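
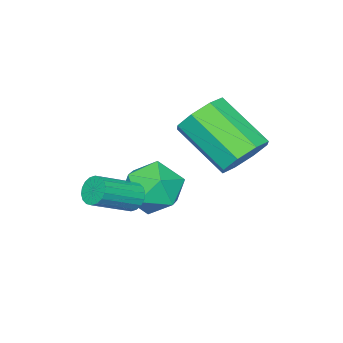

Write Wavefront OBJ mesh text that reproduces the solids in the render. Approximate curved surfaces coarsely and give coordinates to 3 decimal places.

v -3.677 -0.775 1.531
v -3.235 -1.222 0.944
v -3.282 -2.813 2.122
v -3.723 -2.365 2.709
v -2.843 -0.915 1.374
v -2.889 -2.506 2.552
v -2.939 -0.526 1.896
v -2.986 -2.116 3.074
v -3.467 -0.282 2.204
v -3.514 -1.873 3.382
v -4.118 -0.327 2.118
v -4.165 -1.918 3.296
v -4.511 -0.634 1.688
v -4.557 -2.225 2.866
v -4.414 -1.024 1.166
v -4.461 -2.614 2.344
v -3.886 -1.267 0.858
v -3.933 -2.858 2.036
v -2.172 -3.52 -0.326
v -1.901 -3.178 -0.59
v -0.697 -3.598 0.102
v -0.968 -3.94 0.366
v -1.965 -3.061 -0.406
v -0.762 -3.481 0.285
v -2.071 -3.035 -0.207
v -0.867 -3.454 0.484
v -2.196 -3.104 -0.031
v -0.992 -3.524 0.66
v -2.317 -3.257 0.087
v -1.113 -3.677 0.778
v -2.408 -3.461 0.122
v -1.205 -3.881 0.813
v -2.453 -3.677 0.07
v -1.25 -4.097 0.761
v -2.443 -3.862 -0.062
v -1.239 -4.282 0.63
v -2.378 -3.979 -0.245
v -1.175 -4.399 0.446
v -2.273 -4.006 -0.444
v -1.069 -4.425 0.247
v -2.148 -3.936 -0.62
v -0.944 -4.356 0.071
v -2.027 -3.783 -0.738
v -0.823 -4.203 -0.047
v -1.935 -3.579 -0.773
v -0.732 -3.999 -0.082
v -1.89 -3.363 -0.721
v -0.687 -3.783 -0.03
v -3.549 -2.74 -0.007
v -2.745 -2.559 -0.59
v -3.235 -4.341 -0.07
v -2.431 -4.16 -0.653
v -2.425 -3.879 0.317
v -2.62 -2.889 0.356
v -3.36 -4.011 -1.016
v -3.555 -3.021 -0.977
v -2.628 -3.344 -1.213
v -2.05 -3.263 -0.389
v -3.93 -3.637 -0.271
v -3.352 -3.556 0.553
f 2 1 5
f 2 5 3
f 3 5 6
f 3 6 4
f 5 1 7
f 5 7 6
f 6 7 8
f 6 8 4
f 7 1 9
f 7 9 8
f 8 9 10
f 8 10 4
f 9 1 11
f 9 11 10
f 10 11 12
f 10 12 4
f 11 1 13
f 11 13 12
f 12 13 14
f 12 14 4
f 13 1 15
f 13 15 14
f 14 15 16
f 14 16 4
f 15 1 17
f 15 17 16
f 16 17 18
f 16 18 4
f 17 1 2
f 17 2 18
f 18 2 3
f 18 3 4
f 20 19 23
f 20 23 21
f 21 23 24
f 21 24 22
f 23 19 25
f 23 25 24
f 24 25 26
f 24 26 22
f 25 19 27
f 25 27 26
f 26 27 28
f 26 28 22
f 27 19 29
f 27 29 28
f 28 29 30
f 28 30 22
f 29 19 31
f 29 31 30
f 30 31 32
f 30 32 22
f 31 19 33
f 31 33 32
f 32 33 34
f 32 34 22
f 33 19 35
f 33 35 34
f 34 35 36
f 34 36 22
f 35 19 37
f 35 37 36
f 36 37 38
f 36 38 22
f 37 19 39
f 37 39 38
f 38 39 40
f 38 40 22
f 39 19 41
f 39 41 40
f 40 41 42
f 40 42 22
f 41 19 43
f 41 43 42
f 42 43 44
f 42 44 22
f 43 19 45
f 43 45 44
f 44 45 46
f 44 46 22
f 45 19 47
f 45 47 46
f 46 47 48
f 46 48 22
f 47 19 20
f 47 20 48
f 48 20 21
f 48 21 22
f 49 60 54
f 49 54 50
f 49 50 56
f 49 56 59
f 49 59 60
f 50 54 58
f 54 60 53
f 60 59 51
f 59 56 55
f 56 50 57
f 52 58 53
f 52 53 51
f 52 51 55
f 52 55 57
f 52 57 58
f 53 58 54
f 51 53 60
f 55 51 59
f 57 55 56
f 58 57 50



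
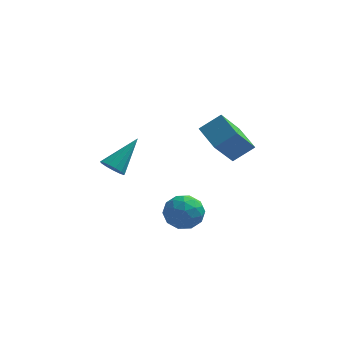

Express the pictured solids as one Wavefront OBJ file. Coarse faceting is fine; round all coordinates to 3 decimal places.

v -1.603 3.253 -1.385
v -1.315 3.555 -1.896
v -0.577 4.427 -0.115
v -1.626 3.747 -1.822
v -1.929 3.781 -1.61
v -2.128 3.648 -1.325
v -2.161 3.39 -1.06
v -2.017 3.088 -0.898
v -1.741 2.839 -0.89
v -1.421 2.721 -1.039
v -1.159 2.772 -1.298
v -1.038 2.976 -1.585
v -1.096 3.268 -1.808
v 1.049 2.844 -3.117
v 2.029 2.976 -3.113
v 1.251 1.364 -3.687
v 2.231 1.496 -3.683
v 1.737 1.43 -2.829
v 1.613 2.345 -2.477
v 1.667 1.995 -4.323
v 1.543 2.91 -3.971
v 2.411 2.451 -3.859
v 2.454 2.102 -2.935
v 0.826 2.238 -3.865
v 0.869 1.889 -2.941
v 1.521 3.04 -3.065
v 1.759 1.3 -3.735
v 1.469 1.261 -3.233
v 2.044 1.339 -3.23
v 1.277 2.669 -2.691
v 1.852 2.747 -2.689
v 1.681 1.838 -2.522
v 1.428 1.593 -4.111
v 2.003 1.671 -4.109
v 1.236 3.001 -3.57
v 1.811 3.079 -3.567
v 1.599 2.502 -4.278
v 2.322 2.809 -3.501
v 2.44 1.939 -3.836
v 2.109 2.233 -4.212
v 2.036 2.77 -4.005
v 2.347 2.604 -2.958
v 2.466 1.734 -3.293
v 2.176 1.695 -2.791
v 2.102 2.233 -2.584
v 2.572 2.296 -3.396
v 0.814 2.606 -3.507
v 0.933 1.736 -3.842
v 1.178 2.107 -4.216
v 1.104 2.645 -4.009
v 0.84 2.401 -2.964
v 0.958 1.531 -3.299
v 1.244 1.57 -2.795
v 1.171 2.107 -2.588
v 0.708 2.044 -3.404
v 3.028 0.463 1.843
v 3.965 0.775 2.558
v 2.303 1.641 2.277
v 3.24 1.954 2.992
v 3.78 1.446 0.428
v 4.717 1.759 1.143
v 3.055 2.625 0.862
v 3.992 2.937 1.577
f 2 1 4
f 2 4 3
f 4 1 5
f 4 5 3
f 5 1 6
f 5 6 3
f 6 1 7
f 6 7 3
f 7 1 8
f 7 8 3
f 8 1 9
f 8 9 3
f 9 1 10
f 9 10 3
f 10 1 11
f 10 11 3
f 11 1 12
f 11 12 3
f 12 1 13
f 12 13 3
f 13 1 2
f 13 2 3
f 14 51 30
f 51 25 54
f 30 54 19
f 51 54 30
f 14 30 26
f 30 19 31
f 26 31 15
f 30 31 26
f 14 26 35
f 26 15 36
f 35 36 21
f 26 36 35
f 14 35 47
f 35 21 50
f 47 50 24
f 35 50 47
f 14 47 51
f 47 24 55
f 51 55 25
f 47 55 51
f 15 31 42
f 31 19 45
f 42 45 23
f 31 45 42
f 19 54 32
f 54 25 53
f 32 53 18
f 54 53 32
f 25 55 52
f 55 24 48
f 52 48 16
f 55 48 52
f 24 50 49
f 50 21 37
f 49 37 20
f 50 37 49
f 21 36 41
f 36 15 38
f 41 38 22
f 36 38 41
f 17 43 29
f 43 23 44
f 29 44 18
f 43 44 29
f 17 29 27
f 29 18 28
f 27 28 16
f 29 28 27
f 17 27 34
f 27 16 33
f 34 33 20
f 27 33 34
f 17 34 39
f 34 20 40
f 39 40 22
f 34 40 39
f 17 39 43
f 39 22 46
f 43 46 23
f 39 46 43
f 18 44 32
f 44 23 45
f 32 45 19
f 44 45 32
f 16 28 52
f 28 18 53
f 52 53 25
f 28 53 52
f 20 33 49
f 33 16 48
f 49 48 24
f 33 48 49
f 22 40 41
f 40 20 37
f 41 37 21
f 40 37 41
f 23 46 42
f 46 22 38
f 42 38 15
f 46 38 42
f 57 59 56
f 60 57 56
f 56 59 58
f 58 60 56
f 57 63 59
f 61 57 60
f 61 63 57
f 59 63 58
f 62 60 58
f 58 63 62
f 62 61 60
f 63 61 62



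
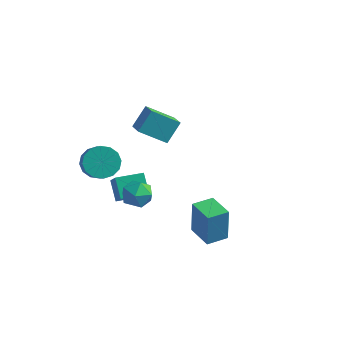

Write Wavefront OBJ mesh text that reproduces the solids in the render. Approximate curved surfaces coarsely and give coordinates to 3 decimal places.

v -0.338 -2.024 0.912
v -0.066 -2.477 0.089
v -1.314 -3.223 1.251
v -1.042 -3.676 0.428
v -0.409 -3.584 1.167
v 0.194 -2.843 0.958
v -1.574 -2.857 0.382
v -0.971 -2.116 0.173
v -0.831 -2.992 -0.238
v -0.11 -3.441 0.247
v -1.27 -2.259 1.093
v -0.549 -2.708 1.578
v -3.041 -2.811 2.349
v -2.229 -2.178 2.322
v -1.447 -3.136 3.384
v -2.259 -3.769 3.411
v -2.536 -1.992 2.716
v -1.754 -2.95 3.778
v -2.978 -2.025 3.012
v -2.196 -2.983 4.074
v -3.437 -2.269 3.13
v -2.656 -3.227 4.192
v -3.79 -2.658 3.039
v -3.009 -3.616 4.101
v -3.943 -3.088 2.763
v -3.161 -4.046 3.825
v -3.853 -3.444 2.376
v -3.071 -4.402 3.438
v -3.546 -3.63 1.982
v -2.764 -4.588 3.044
v -3.104 -3.597 1.686
v -2.322 -4.555 2.748
v -2.644 -3.353 1.568
v -1.863 -4.311 2.63
v -2.291 -2.964 1.659
v -1.51 -3.922 2.721
v -2.139 -2.534 1.935
v -1.357 -3.492 2.997
v 3.72 -3.301 -1.336
v 3.696 -3.185 0.751
v 2.353 -2.452 -1.399
v 2.329 -2.337 0.688
v 4.391 -2.223 -1.388
v 4.367 -2.108 0.699
v 3.024 -1.375 -1.451
v 3 -1.259 0.636
v -3.206 1.814 1.479
v -2.899 2.806 2.643
v -4.06 2.669 0.974
v -3.753 3.662 2.138
v -1.807 2.598 0.442
v -1.5 3.591 1.606
v -2.661 3.454 -0.063
v -2.354 4.446 1.101
v -2.757 -1.58 -1.84
v -3.484 -0.869 -0.878
v -1.627 -0.447 -1.824
v -2.354 0.264 -0.862
v -1.986 -2.364 -0.678
v -2.713 -1.653 0.284
v -0.856 -1.231 -0.662
v -1.583 -0.52 0.3
f 1 12 6
f 1 6 2
f 1 2 8
f 1 8 11
f 1 11 12
f 2 6 10
f 6 12 5
f 12 11 3
f 11 8 7
f 8 2 9
f 4 10 5
f 4 5 3
f 4 3 7
f 4 7 9
f 4 9 10
f 5 10 6
f 3 5 12
f 7 3 11
f 9 7 8
f 10 9 2
f 14 13 17
f 14 17 15
f 15 17 18
f 15 18 16
f 17 13 19
f 17 19 18
f 18 19 20
f 18 20 16
f 19 13 21
f 19 21 20
f 20 21 22
f 20 22 16
f 21 13 23
f 21 23 22
f 22 23 24
f 22 24 16
f 23 13 25
f 23 25 24
f 24 25 26
f 24 26 16
f 25 13 27
f 25 27 26
f 26 27 28
f 26 28 16
f 27 13 29
f 27 29 28
f 28 29 30
f 28 30 16
f 29 13 31
f 29 31 30
f 30 31 32
f 30 32 16
f 31 13 33
f 31 33 32
f 32 33 34
f 32 34 16
f 33 13 35
f 33 35 34
f 34 35 36
f 34 36 16
f 35 13 37
f 35 37 36
f 36 37 38
f 36 38 16
f 37 13 14
f 37 14 38
f 38 14 15
f 38 15 16
f 40 42 39
f 43 40 39
f 39 42 41
f 41 43 39
f 40 46 42
f 44 40 43
f 44 46 40
f 42 46 41
f 45 43 41
f 41 46 45
f 45 44 43
f 46 44 45
f 48 50 47
f 51 48 47
f 47 50 49
f 49 51 47
f 48 54 50
f 52 48 51
f 52 54 48
f 50 54 49
f 53 51 49
f 49 54 53
f 53 52 51
f 54 52 53
f 56 58 55
f 59 56 55
f 55 58 57
f 57 59 55
f 56 62 58
f 60 56 59
f 60 62 56
f 58 62 57
f 61 59 57
f 57 62 61
f 61 60 59
f 62 60 61



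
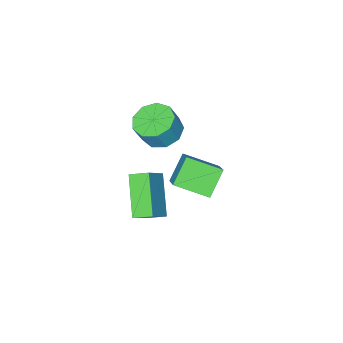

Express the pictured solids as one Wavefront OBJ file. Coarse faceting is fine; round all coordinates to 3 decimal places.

v 0.436 -2.148 1.765
v 0.903 -1.386 1.546
v 1.391 -1.39 2.576
v 0.924 -2.152 2.795
v 0.351 -1.233 1.808
v 0.84 -1.237 2.838
v -0.16 -1.508 2.05
v 0.328 -1.512 3.08
v -0.393 -2.083 2.159
v 0.095 -2.086 3.189
v -0.238 -2.688 2.083
v 0.25 -2.692 3.113
v 0.232 -3.04 1.858
v 0.721 -3.044 2.888
v 0.798 -2.976 1.59
v 1.286 -2.979 2.62
v 1.194 -2.524 1.404
v 1.683 -2.527 2.434
v 1.235 -1.896 1.387
v 1.724 -1.9 2.417
v 1.696 -0.708 0.829
v 2.703 -0.392 1.794
v 2.579 0.508 -0.49
v 3.586 0.824 0.475
v 2.174 -1.364 0.545
v 3.181 -1.048 1.51
v 3.057 -0.148 -0.774
v 4.064 0.168 0.191
v 1.505 2.307 3.438
v 2.176 3.254 4.357
v 2.413 2.562 2.514
v 3.083 3.509 3.433
v 2.357 1.191 3.967
v 3.027 2.138 4.886
v 3.264 1.446 3.043
v 3.935 2.393 3.962
f 2 1 5
f 2 5 3
f 3 5 6
f 3 6 4
f 5 1 7
f 5 7 6
f 6 7 8
f 6 8 4
f 7 1 9
f 7 9 8
f 8 9 10
f 8 10 4
f 9 1 11
f 9 11 10
f 10 11 12
f 10 12 4
f 11 1 13
f 11 13 12
f 12 13 14
f 12 14 4
f 13 1 15
f 13 15 14
f 14 15 16
f 14 16 4
f 15 1 17
f 15 17 16
f 16 17 18
f 16 18 4
f 17 1 19
f 17 19 18
f 18 19 20
f 18 20 4
f 19 1 2
f 19 2 20
f 20 2 3
f 20 3 4
f 22 24 21
f 25 22 21
f 21 24 23
f 23 25 21
f 22 28 24
f 26 22 25
f 26 28 22
f 24 28 23
f 27 25 23
f 23 28 27
f 27 26 25
f 28 26 27
f 30 32 29
f 33 30 29
f 29 32 31
f 31 33 29
f 30 36 32
f 34 30 33
f 34 36 30
f 32 36 31
f 35 33 31
f 31 36 35
f 35 34 33
f 36 34 35



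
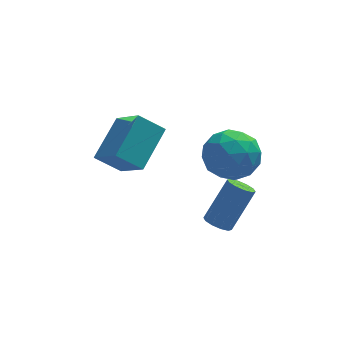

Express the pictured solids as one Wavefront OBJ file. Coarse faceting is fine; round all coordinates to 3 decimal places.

v 1.892 -0.364 -3.066
v 2.362 -0.595 -3.265
v 3.298 -0.006 -1.732
v 2.828 0.224 -1.534
v 2.346 -0.269 -3.38
v 3.282 0.32 -1.847
v 2.157 0.02 -3.376
v 3.092 0.609 -1.843
v 1.866 0.163 -3.253
v 2.802 0.752 -1.72
v 1.585 0.104 -3.059
v 2.521 0.693 -1.526
v 1.422 -0.134 -2.868
v 2.358 0.455 -1.335
v 1.438 -0.46 -2.753
v 2.374 0.129 -1.22
v 1.628 -0.749 -2.757
v 2.563 -0.16 -1.224
v 1.918 -0.892 -2.88
v 2.854 -0.303 -1.347
v 2.199 -0.833 -3.074
v 3.135 -0.244 -1.541
v 1.285 -0.779 1.722
v 2.112 -0.251 1.24
v 2.268 -2.249 1.8
v 3.095 -1.721 1.318
v 2.799 -1.458 2.337
v 2.192 -0.55 2.289
v 2.188 -1.95 0.751
v 1.581 -1.042 0.703
v 2.671 -0.975 0.64
v 3.048 -0.671 1.62
v 1.332 -1.829 1.42
v 1.709 -1.525 2.4
v 1.612 -0.386 1.474
v 2.768 -2.114 1.566
v 2.594 -1.959 2.165
v 3.08 -1.649 1.881
v 1.659 -0.562 2.091
v 2.145 -0.251 1.807
v 2.549 -0.96 2.452
v 2.235 -2.249 1.233
v 2.721 -1.938 0.949
v 1.3 -0.851 1.159
v 1.786 -0.541 0.875
v 1.831 -1.54 0.588
v 2.427 -0.502 0.838
v 3.004 -1.365 0.884
v 2.471 -1.5 0.551
v 2.114 -0.966 0.522
v 2.649 -0.323 1.414
v 3.226 -1.186 1.46
v 3.052 -1.032 2.059
v 2.695 -0.498 2.031
v 2.977 -0.748 1.061
v 1.154 -1.314 1.58
v 1.731 -2.177 1.626
v 1.685 -2.002 1.009
v 1.328 -1.468 0.981
v 1.376 -1.135 2.156
v 1.953 -1.998 2.202
v 2.266 -1.534 2.518
v 1.909 -1 2.489
v 1.403 -1.752 1.979
v -2.245 1.852 -0.739
v -1.589 0.623 0.338
v -1.261 3.227 0.232
v -0.606 1.999 1.309
v -1.294 1.701 -1.489
v -0.639 0.473 -0.412
v -0.311 3.077 -0.518
v 0.345 1.848 0.559
f 2 1 5
f 2 5 3
f 3 5 6
f 3 6 4
f 5 1 7
f 5 7 6
f 6 7 8
f 6 8 4
f 7 1 9
f 7 9 8
f 8 9 10
f 8 10 4
f 9 1 11
f 9 11 10
f 10 11 12
f 10 12 4
f 11 1 13
f 11 13 12
f 12 13 14
f 12 14 4
f 13 1 15
f 13 15 14
f 14 15 16
f 14 16 4
f 15 1 17
f 15 17 16
f 16 17 18
f 16 18 4
f 17 1 19
f 17 19 18
f 18 19 20
f 18 20 4
f 19 1 21
f 19 21 20
f 20 21 22
f 20 22 4
f 21 1 2
f 21 2 22
f 22 2 3
f 22 3 4
f 23 60 39
f 60 34 63
f 39 63 28
f 60 63 39
f 23 39 35
f 39 28 40
f 35 40 24
f 39 40 35
f 23 35 44
f 35 24 45
f 44 45 30
f 35 45 44
f 23 44 56
f 44 30 59
f 56 59 33
f 44 59 56
f 23 56 60
f 56 33 64
f 60 64 34
f 56 64 60
f 24 40 51
f 40 28 54
f 51 54 32
f 40 54 51
f 28 63 41
f 63 34 62
f 41 62 27
f 63 62 41
f 34 64 61
f 64 33 57
f 61 57 25
f 64 57 61
f 33 59 58
f 59 30 46
f 58 46 29
f 59 46 58
f 30 45 50
f 45 24 47
f 50 47 31
f 45 47 50
f 26 52 38
f 52 32 53
f 38 53 27
f 52 53 38
f 26 38 36
f 38 27 37
f 36 37 25
f 38 37 36
f 26 36 43
f 36 25 42
f 43 42 29
f 36 42 43
f 26 43 48
f 43 29 49
f 48 49 31
f 43 49 48
f 26 48 52
f 48 31 55
f 52 55 32
f 48 55 52
f 27 53 41
f 53 32 54
f 41 54 28
f 53 54 41
f 25 37 61
f 37 27 62
f 61 62 34
f 37 62 61
f 29 42 58
f 42 25 57
f 58 57 33
f 42 57 58
f 31 49 50
f 49 29 46
f 50 46 30
f 49 46 50
f 32 55 51
f 55 31 47
f 51 47 24
f 55 47 51
f 66 68 65
f 69 66 65
f 65 68 67
f 67 69 65
f 66 72 68
f 70 66 69
f 70 72 66
f 68 72 67
f 71 69 67
f 67 72 71
f 71 70 69
f 72 70 71



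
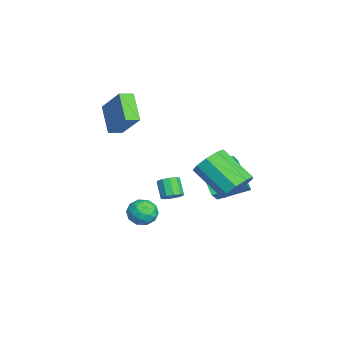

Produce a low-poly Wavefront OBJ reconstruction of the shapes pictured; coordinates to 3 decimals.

v -0.702 -1.372 -3.457
v -0.219 -1.164 -2.787
v -1.221 -2.436 -2.753
v -0.738 -2.228 -2.083
v -1.385 -1.725 -2.313
v -1.064 -1.067 -2.749
v -0.376 -2.533 -2.791
v -0.055 -1.875 -3.227
v -0.017 -1.882 -2.376
v -0.641 -1.382 -2.081
v -0.799 -2.218 -3.459
v -1.423 -1.718 -3.164
v -0.415 -1.174 -3.184
v -1.025 -2.426 -2.356
v -1.405 -2.13 -2.491
v -1.121 -2.008 -2.098
v -0.912 -1.117 -3.161
v -0.628 -0.995 -2.768
v -1.313 -1.325 -2.489
v -0.812 -2.605 -2.772
v -0.528 -2.483 -2.379
v -0.319 -1.592 -3.442
v -0.035 -1.47 -3.049
v -0.127 -2.275 -3.051
v -0.012 -1.474 -2.548
v -0.317 -2.1 -2.134
v -0.104 -2.279 -2.551
v 0.084 -1.892 -2.807
v -0.379 -1.181 -2.375
v -0.684 -1.806 -1.961
v -1.064 -1.511 -2.096
v -0.876 -1.124 -2.352
v -0.26 -1.602 -2.133
v -0.756 -1.794 -3.579
v -1.061 -2.419 -3.165
v -0.564 -2.476 -3.188
v -0.376 -2.089 -3.444
v -1.123 -1.5 -3.406
v -1.428 -2.126 -2.992
v -1.524 -1.708 -2.733
v -1.336 -1.321 -2.989
v -1.18 -1.998 -3.407
v -3.401 1.31 -1.308
v -1.716 0.993 0.005
v -3.558 3.007 -0.697
v -1.872 2.69 0.616
v -2.188 1.93 -2.716
v -0.502 1.613 -1.403
v -2.344 3.627 -2.105
v -0.659 3.31 -0.792
v -4.975 -3.899 2.489
v -3.86 -2.977 3.997
v -5.321 -3.189 2.311
v -4.206 -2.267 3.819
v -3.654 -3.553 1.301
v -2.539 -2.631 2.809
v -4 -2.843 1.123
v -2.885 -1.921 2.631
v 2.143 2.791 0.674
v 2.568 3.172 1.458
v 1.463 1.79 2.73
v 1.037 1.409 1.946
v 2.006 3.498 1.324
v 0.901 2.116 2.596
v 1.508 3.494 0.886
v 0.403 2.111 2.158
v 1.307 3.16 0.348
v 0.201 1.777 1.621
v 1.496 2.654 -0.036
v 0.391 1.271 1.236
v 1.989 2.212 -0.089
v 0.883 0.83 1.183
v 2.553 2.042 0.215
v 1.448 0.659 1.488
v 2.925 2.221 0.734
v 1.82 0.839 2.007
v 2.931 2.668 1.225
v 1.826 1.285 2.497
v -0.754 -0.315 -1.661
v -0.478 0.079 -1.319
v -1.17 -0.131 -0.517
v -1.446 -0.525 -0.859
v -0.742 0.253 -1.501
v -1.434 0.042 -0.699
v -1.01 0.21 -1.744
v -1.703 -0.001 -0.943
v -1.181 -0.033 -1.955
v -1.873 -0.244 -1.154
v -1.188 -0.384 -2.054
v -1.88 -0.595 -1.253
v -1.03 -0.709 -2.003
v -1.722 -0.919 -1.201
v -0.766 -0.882 -1.821
v -1.458 -1.093 -1.019
v -0.497 -0.839 -1.577
v -1.19 -1.05 -0.776
v -0.327 -0.596 -1.366
v -1.019 -0.807 -0.565
v -0.32 -0.245 -1.267
v -1.012 -0.456 -0.466
f 1 38 17
f 38 12 41
f 17 41 6
f 38 41 17
f 1 17 13
f 17 6 18
f 13 18 2
f 17 18 13
f 1 13 22
f 13 2 23
f 22 23 8
f 13 23 22
f 1 22 34
f 22 8 37
f 34 37 11
f 22 37 34
f 1 34 38
f 34 11 42
f 38 42 12
f 34 42 38
f 2 18 29
f 18 6 32
f 29 32 10
f 18 32 29
f 6 41 19
f 41 12 40
f 19 40 5
f 41 40 19
f 12 42 39
f 42 11 35
f 39 35 3
f 42 35 39
f 11 37 36
f 37 8 24
f 36 24 7
f 37 24 36
f 8 23 28
f 23 2 25
f 28 25 9
f 23 25 28
f 4 30 16
f 30 10 31
f 16 31 5
f 30 31 16
f 4 16 14
f 16 5 15
f 14 15 3
f 16 15 14
f 4 14 21
f 14 3 20
f 21 20 7
f 14 20 21
f 4 21 26
f 21 7 27
f 26 27 9
f 21 27 26
f 4 26 30
f 26 9 33
f 30 33 10
f 26 33 30
f 5 31 19
f 31 10 32
f 19 32 6
f 31 32 19
f 3 15 39
f 15 5 40
f 39 40 12
f 15 40 39
f 7 20 36
f 20 3 35
f 36 35 11
f 20 35 36
f 9 27 28
f 27 7 24
f 28 24 8
f 27 24 28
f 10 33 29
f 33 9 25
f 29 25 2
f 33 25 29
f 44 46 43
f 47 44 43
f 43 46 45
f 45 47 43
f 44 50 46
f 48 44 47
f 48 50 44
f 46 50 45
f 49 47 45
f 45 50 49
f 49 48 47
f 50 48 49
f 52 54 51
f 55 52 51
f 51 54 53
f 53 55 51
f 52 58 54
f 56 52 55
f 56 58 52
f 54 58 53
f 57 55 53
f 53 58 57
f 57 56 55
f 58 56 57
f 60 59 63
f 60 63 61
f 61 63 64
f 61 64 62
f 63 59 65
f 63 65 64
f 64 65 66
f 64 66 62
f 65 59 67
f 65 67 66
f 66 67 68
f 66 68 62
f 67 59 69
f 67 69 68
f 68 69 70
f 68 70 62
f 69 59 71
f 69 71 70
f 70 71 72
f 70 72 62
f 71 59 73
f 71 73 72
f 72 73 74
f 72 74 62
f 73 59 75
f 73 75 74
f 74 75 76
f 74 76 62
f 75 59 77
f 75 77 76
f 76 77 78
f 76 78 62
f 77 59 60
f 77 60 78
f 78 60 61
f 78 61 62
f 80 79 83
f 80 83 81
f 81 83 84
f 81 84 82
f 83 79 85
f 83 85 84
f 84 85 86
f 84 86 82
f 85 79 87
f 85 87 86
f 86 87 88
f 86 88 82
f 87 79 89
f 87 89 88
f 88 89 90
f 88 90 82
f 89 79 91
f 89 91 90
f 90 91 92
f 90 92 82
f 91 79 93
f 91 93 92
f 92 93 94
f 92 94 82
f 93 79 95
f 93 95 94
f 94 95 96
f 94 96 82
f 95 79 97
f 95 97 96
f 96 97 98
f 96 98 82
f 97 79 99
f 97 99 98
f 98 99 100
f 98 100 82
f 99 79 80
f 99 80 100
f 100 80 81
f 100 81 82



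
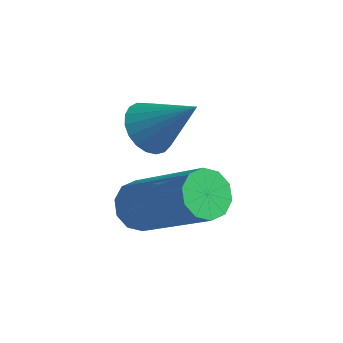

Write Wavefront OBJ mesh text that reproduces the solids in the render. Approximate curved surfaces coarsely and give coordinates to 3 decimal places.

v 1.05 -0.632 1.87
v 1.475 -0.566 1.451
v 1.97 -0.468 2.83
v 1.398 -0.331 1.485
v 1.261 -0.148 1.585
v 1.088 -0.048 1.735
v 0.908 -0.05 1.907
v 0.752 -0.152 2.074
v 0.648 -0.337 2.205
v 0.614 -0.573 2.278
v 0.655 -0.819 2.281
v 0.764 -1.033 2.212
v 0.922 -1.177 2.085
v 1.103 -1.227 1.92
v 1.274 -1.174 1.747
v 1.407 -1.027 1.595
v 1.478 -0.812 1.49
v 1.689 -2.234 1.315
v 2.057 -2.272 0.935
v 3.579 -2.605 2.446
v 3.211 -2.566 2.825
v 2.037 -1.958 1.025
v 3.559 -2.291 2.535
v 1.884 -1.749 1.225
v 3.406 -2.082 2.736
v 1.656 -1.725 1.46
v 3.178 -2.058 2.97
v 1.441 -1.895 1.639
v 2.964 -2.228 3.149
v 1.321 -2.195 1.694
v 2.843 -2.528 3.205
v 1.341 -2.509 1.605
v 2.863 -2.842 3.115
v 1.494 -2.718 1.404
v 3.016 -3.051 2.915
v 1.722 -2.742 1.17
v 3.244 -3.075 2.68
v 1.936 -2.572 0.991
v 3.459 -2.905 2.501
f 2 1 4
f 2 4 3
f 4 1 5
f 4 5 3
f 5 1 6
f 5 6 3
f 6 1 7
f 6 7 3
f 7 1 8
f 7 8 3
f 8 1 9
f 8 9 3
f 9 1 10
f 9 10 3
f 10 1 11
f 10 11 3
f 11 1 12
f 11 12 3
f 12 1 13
f 12 13 3
f 13 1 14
f 13 14 3
f 14 1 15
f 14 15 3
f 15 1 16
f 15 16 3
f 16 1 17
f 16 17 3
f 17 1 2
f 17 2 3
f 19 18 22
f 19 22 20
f 20 22 23
f 20 23 21
f 22 18 24
f 22 24 23
f 23 24 25
f 23 25 21
f 24 18 26
f 24 26 25
f 25 26 27
f 25 27 21
f 26 18 28
f 26 28 27
f 27 28 29
f 27 29 21
f 28 18 30
f 28 30 29
f 29 30 31
f 29 31 21
f 30 18 32
f 30 32 31
f 31 32 33
f 31 33 21
f 32 18 34
f 32 34 33
f 33 34 35
f 33 35 21
f 34 18 36
f 34 36 35
f 35 36 37
f 35 37 21
f 36 18 38
f 36 38 37
f 37 38 39
f 37 39 21
f 38 18 19
f 38 19 39
f 39 19 20
f 39 20 21



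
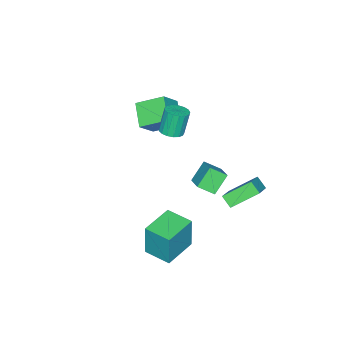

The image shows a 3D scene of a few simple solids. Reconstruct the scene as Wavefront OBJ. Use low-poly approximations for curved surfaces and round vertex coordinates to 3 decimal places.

v -2.611 -3.217 -0.692
v -3.605 -4.237 0.218
v -3.35 -1.768 0.124
v -4.344 -2.787 1.034
v -1.436 -3.293 0.506
v -2.43 -4.312 1.416
v -2.175 -1.843 1.322
v -3.169 -2.863 2.232
v -3.684 3.202 -2.14
v -2.201 3.753 -1.142
v -3.552 3.857 -2.698
v -2.07 4.408 -1.699
v -2.55 2.072 -3.201
v -1.068 2.623 -2.202
v -2.419 2.727 -3.758
v -0.936 3.278 -2.76
v 1.321 3.045 2.901
v 2.201 4.048 3.588
v 0.856 3.834 2.347
v 1.736 4.836 3.034
v 2.244 2.904 1.926
v 3.124 3.906 2.613
v 1.779 3.692 1.372
v 2.659 4.695 2.059
v -1.403 -1.06 1.319
v -0.895 -0.566 1.443
v -1.348 -0.486 2.985
v -1.857 -0.98 2.861
v -1.17 -0.38 1.352
v -1.624 -0.3 2.895
v -1.499 -0.349 1.254
v -1.952 -0.269 2.796
v -1.806 -0.482 1.17
v -2.259 -0.402 2.713
v -2.021 -0.747 1.121
v -2.474 -0.667 2.664
v -2.094 -1.084 1.117
v -2.547 -1.004 2.66
v -2.009 -1.415 1.159
v -2.463 -1.335 2.702
v -1.785 -1.665 1.238
v -2.239 -1.585 2.78
v -1.474 -1.776 1.335
v -1.928 -1.696 2.878
v -1.147 -1.724 1.428
v -1.6 -1.644 2.971
v -0.878 -1.519 1.497
v -1.331 -1.439 3.04
v -0.73 -1.209 1.524
v -1.183 -1.129 3.067
v -0.736 -0.865 1.505
v -1.189 -0.785 3.048
v 2.19 1.307 -3.658
v 2.273 1.38 -1.511
v 2.209 2.906 -3.713
v 2.291 2.978 -1.566
v 4.189 1.282 -3.734
v 4.271 1.354 -1.587
v 4.207 2.88 -3.789
v 4.29 2.953 -1.642
f 2 4 1
f 5 2 1
f 1 4 3
f 3 5 1
f 2 8 4
f 6 2 5
f 6 8 2
f 4 8 3
f 7 5 3
f 3 8 7
f 7 6 5
f 8 6 7
f 10 12 9
f 13 10 9
f 9 12 11
f 11 13 9
f 10 16 12
f 14 10 13
f 14 16 10
f 12 16 11
f 15 13 11
f 11 16 15
f 15 14 13
f 16 14 15
f 18 20 17
f 21 18 17
f 17 20 19
f 19 21 17
f 18 24 20
f 22 18 21
f 22 24 18
f 20 24 19
f 23 21 19
f 19 24 23
f 23 22 21
f 24 22 23
f 26 25 29
f 26 29 27
f 27 29 30
f 27 30 28
f 29 25 31
f 29 31 30
f 30 31 32
f 30 32 28
f 31 25 33
f 31 33 32
f 32 33 34
f 32 34 28
f 33 25 35
f 33 35 34
f 34 35 36
f 34 36 28
f 35 25 37
f 35 37 36
f 36 37 38
f 36 38 28
f 37 25 39
f 37 39 38
f 38 39 40
f 38 40 28
f 39 25 41
f 39 41 40
f 40 41 42
f 40 42 28
f 41 25 43
f 41 43 42
f 42 43 44
f 42 44 28
f 43 25 45
f 43 45 44
f 44 45 46
f 44 46 28
f 45 25 47
f 45 47 46
f 46 47 48
f 46 48 28
f 47 25 49
f 47 49 48
f 48 49 50
f 48 50 28
f 49 25 51
f 49 51 50
f 50 51 52
f 50 52 28
f 51 25 26
f 51 26 52
f 52 26 27
f 52 27 28
f 54 56 53
f 57 54 53
f 53 56 55
f 55 57 53
f 54 60 56
f 58 54 57
f 58 60 54
f 56 60 55
f 59 57 55
f 55 60 59
f 59 58 57
f 60 58 59



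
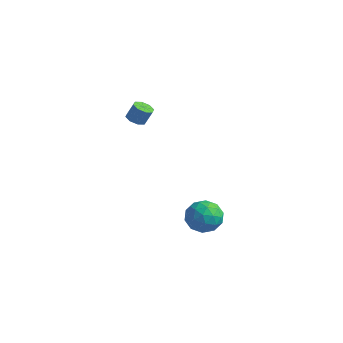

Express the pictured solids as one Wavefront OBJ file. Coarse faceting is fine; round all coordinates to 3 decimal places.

v -1.43 2.288 3.244
v -0.837 2.315 3.033
v -0.518 2.618 3.964
v -1.11 2.592 4.176
v -1.072 2.733 2.977
v -0.752 3.036 3.908
v -1.516 2.89 3.078
v -1.197 3.193 4.009
v -1.91 2.695 3.277
v -1.591 2.998 4.208
v -2.022 2.262 3.456
v -1.703 2.565 4.387
v -1.788 1.844 3.512
v -1.468 2.147 4.443
v -1.343 1.687 3.411
v -1.024 1.99 4.342
v -0.949 1.882 3.212
v -0.63 2.185 4.143
v 1.998 4.134 -4.424
v 2.729 4.5 -3.606
v 2.171 2.38 -3.794
v 2.902 2.746 -2.976
v 1.783 3.036 -2.924
v 1.677 4.12 -3.313
v 3.223 2.76 -4.087
v 3.117 3.844 -4.476
v 3.486 3.651 -3.397
v 2.596 3.821 -2.679
v 2.304 3.059 -4.721
v 1.414 3.229 -4.003
v 2.348 4.471 -4.07
v 2.552 2.409 -3.33
v 1.894 2.579 -3.299
v 2.324 2.794 -2.818
v 1.73 4.247 -3.898
v 2.159 4.462 -3.417
v 1.604 3.602 -3.016
v 2.741 2.418 -3.983
v 3.17 2.633 -3.502
v 2.576 4.086 -4.582
v 3.006 4.301 -4.101
v 3.296 3.278 -4.384
v 3.223 4.187 -3.467
v 3.325 3.156 -3.097
v 3.514 3.164 -3.75
v 3.451 3.802 -3.978
v 2.7 4.287 -3.044
v 2.802 3.256 -2.674
v 2.144 3.426 -2.643
v 2.081 4.063 -2.872
v 3.145 3.788 -2.922
v 2.098 3.624 -4.726
v 2.2 2.593 -4.356
v 2.819 2.817 -4.528
v 2.756 3.454 -4.757
v 1.575 3.724 -4.303
v 1.677 2.693 -3.933
v 1.449 3.078 -3.422
v 1.386 3.716 -3.65
v 1.755 3.092 -4.478
f 2 1 5
f 2 5 3
f 3 5 6
f 3 6 4
f 5 1 7
f 5 7 6
f 6 7 8
f 6 8 4
f 7 1 9
f 7 9 8
f 8 9 10
f 8 10 4
f 9 1 11
f 9 11 10
f 10 11 12
f 10 12 4
f 11 1 13
f 11 13 12
f 12 13 14
f 12 14 4
f 13 1 15
f 13 15 14
f 14 15 16
f 14 16 4
f 15 1 17
f 15 17 16
f 16 17 18
f 16 18 4
f 17 1 2
f 17 2 18
f 18 2 3
f 18 3 4
f 19 56 35
f 56 30 59
f 35 59 24
f 56 59 35
f 19 35 31
f 35 24 36
f 31 36 20
f 35 36 31
f 19 31 40
f 31 20 41
f 40 41 26
f 31 41 40
f 19 40 52
f 40 26 55
f 52 55 29
f 40 55 52
f 19 52 56
f 52 29 60
f 56 60 30
f 52 60 56
f 20 36 47
f 36 24 50
f 47 50 28
f 36 50 47
f 24 59 37
f 59 30 58
f 37 58 23
f 59 58 37
f 30 60 57
f 60 29 53
f 57 53 21
f 60 53 57
f 29 55 54
f 55 26 42
f 54 42 25
f 55 42 54
f 26 41 46
f 41 20 43
f 46 43 27
f 41 43 46
f 22 48 34
f 48 28 49
f 34 49 23
f 48 49 34
f 22 34 32
f 34 23 33
f 32 33 21
f 34 33 32
f 22 32 39
f 32 21 38
f 39 38 25
f 32 38 39
f 22 39 44
f 39 25 45
f 44 45 27
f 39 45 44
f 22 44 48
f 44 27 51
f 48 51 28
f 44 51 48
f 23 49 37
f 49 28 50
f 37 50 24
f 49 50 37
f 21 33 57
f 33 23 58
f 57 58 30
f 33 58 57
f 25 38 54
f 38 21 53
f 54 53 29
f 38 53 54
f 27 45 46
f 45 25 42
f 46 42 26
f 45 42 46
f 28 51 47
f 51 27 43
f 47 43 20
f 51 43 47



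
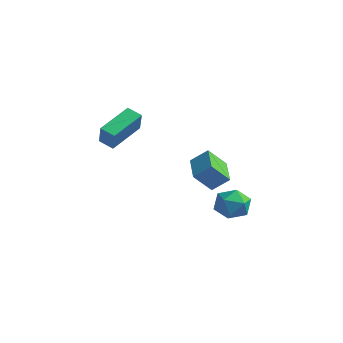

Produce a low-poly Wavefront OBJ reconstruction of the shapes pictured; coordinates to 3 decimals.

v -1.798 0.469 -0.469
v -1.076 1.089 0.326
v -1.406 1.434 -1.576
v -0.684 2.053 -0.781
v -0.356 -0.633 -0.919
v 0.366 -0.014 -0.124
v 0.036 0.331 -2.026
v 0.758 0.951 -1.231
v -1.354 2.278 -4.129
v -0.573 3.053 -4.364
v -0.147 1.367 -3.116
v 0.634 2.142 -3.351
v -0.241 2.406 -2.695
v -0.987 2.969 -3.321
v 0.267 1.451 -4.159
v -0.479 2.014 -4.785
v 0.429 2.542 -4.382
v 0.115 3.132 -3.477
v -0.835 1.288 -4.003
v -1.149 1.878 -3.098
v -2.425 -4.299 1.48
v -3.232 -4.544 1.847
v -2.625 -2.3 2.377
v -3.432 -2.546 2.744
v -1.728 -4.774 2.696
v -2.535 -5.02 3.063
v -1.928 -2.776 3.593
v -2.735 -3.021 3.96
f 2 4 1
f 5 2 1
f 1 4 3
f 3 5 1
f 2 8 4
f 6 2 5
f 6 8 2
f 4 8 3
f 7 5 3
f 3 8 7
f 7 6 5
f 8 6 7
f 9 20 14
f 9 14 10
f 9 10 16
f 9 16 19
f 9 19 20
f 10 14 18
f 14 20 13
f 20 19 11
f 19 16 15
f 16 10 17
f 12 18 13
f 12 13 11
f 12 11 15
f 12 15 17
f 12 17 18
f 13 18 14
f 11 13 20
f 15 11 19
f 17 15 16
f 18 17 10
f 22 24 21
f 25 22 21
f 21 24 23
f 23 25 21
f 22 28 24
f 26 22 25
f 26 28 22
f 24 28 23
f 27 25 23
f 23 28 27
f 27 26 25
f 28 26 27



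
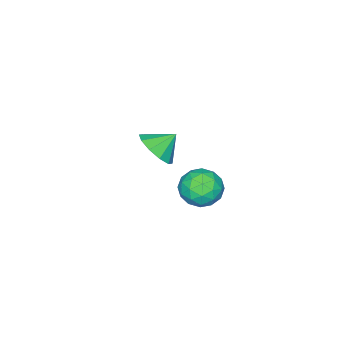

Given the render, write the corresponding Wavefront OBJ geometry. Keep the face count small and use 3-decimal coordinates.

v -2.5 -1.736 -3.634
v -1.715 -1.471 -3.039
v -3.24 -1.224 -2.886
v -1.812 -1.006 -3.453
v -2.171 -0.819 -3.936
v -2.656 -0.982 -4.304
v -3.082 -1.434 -4.416
v -3.285 -2 -4.229
v -3.189 -2.466 -3.816
v -2.829 -2.653 -3.333
v -2.344 -2.489 -2.965
v -1.919 -2.038 -2.853
v 0.49 3.901 -1.277
v 1.309 3.874 -1.749
v 0.771 2.506 -0.711
v 1.59 2.479 -1.183
v 1.483 3.074 -0.455
v 1.31 3.936 -0.805
v 0.77 2.444 -1.655
v 0.597 3.306 -2.005
v 1.483 2.973 -1.983
v 1.923 3.363 -1.242
v 0.157 3.017 -1.218
v 0.597 3.407 -0.477
v 0.875 4.01 -1.563
v 1.205 2.37 -0.897
v 1.142 2.72 -0.469
v 1.624 2.704 -0.747
v 0.875 4.046 -1.008
v 1.357 4.031 -1.286
v 1.459 3.561 -0.525
v 0.723 2.349 -1.174
v 1.205 2.334 -1.452
v 0.456 3.676 -1.713
v 0.938 3.66 -1.991
v 0.621 2.819 -1.935
v 1.459 3.465 -1.978
v 1.623 2.645 -1.645
v 1.142 2.624 -1.922
v 1.04 3.131 -2.128
v 1.717 3.694 -1.542
v 1.882 2.874 -1.209
v 1.82 3.224 -0.781
v 1.718 3.73 -0.987
v 1.819 3.164 -1.68
v 0.198 3.506 -1.251
v 0.363 2.686 -0.918
v 0.362 2.65 -1.473
v 0.26 3.156 -1.679
v 0.457 3.735 -0.815
v 0.621 2.915 -0.482
v 1.04 3.249 -0.332
v 0.938 3.756 -0.538
v 0.261 3.216 -0.78
f 2 1 4
f 2 4 3
f 4 1 5
f 4 5 3
f 5 1 6
f 5 6 3
f 6 1 7
f 6 7 3
f 7 1 8
f 7 8 3
f 8 1 9
f 8 9 3
f 9 1 10
f 9 10 3
f 10 1 11
f 10 11 3
f 11 1 12
f 11 12 3
f 12 1 2
f 12 2 3
f 13 50 29
f 50 24 53
f 29 53 18
f 50 53 29
f 13 29 25
f 29 18 30
f 25 30 14
f 29 30 25
f 13 25 34
f 25 14 35
f 34 35 20
f 25 35 34
f 13 34 46
f 34 20 49
f 46 49 23
f 34 49 46
f 13 46 50
f 46 23 54
f 50 54 24
f 46 54 50
f 14 30 41
f 30 18 44
f 41 44 22
f 30 44 41
f 18 53 31
f 53 24 52
f 31 52 17
f 53 52 31
f 24 54 51
f 54 23 47
f 51 47 15
f 54 47 51
f 23 49 48
f 49 20 36
f 48 36 19
f 49 36 48
f 20 35 40
f 35 14 37
f 40 37 21
f 35 37 40
f 16 42 28
f 42 22 43
f 28 43 17
f 42 43 28
f 16 28 26
f 28 17 27
f 26 27 15
f 28 27 26
f 16 26 33
f 26 15 32
f 33 32 19
f 26 32 33
f 16 33 38
f 33 19 39
f 38 39 21
f 33 39 38
f 16 38 42
f 38 21 45
f 42 45 22
f 38 45 42
f 17 43 31
f 43 22 44
f 31 44 18
f 43 44 31
f 15 27 51
f 27 17 52
f 51 52 24
f 27 52 51
f 19 32 48
f 32 15 47
f 48 47 23
f 32 47 48
f 21 39 40
f 39 19 36
f 40 36 20
f 39 36 40
f 22 45 41
f 45 21 37
f 41 37 14
f 45 37 41



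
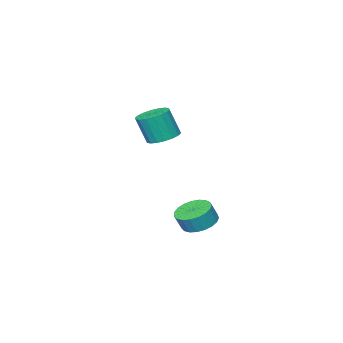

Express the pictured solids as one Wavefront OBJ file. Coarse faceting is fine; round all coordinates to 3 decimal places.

v 1.791 3.62 -1.632
v 2.768 3.48 -2.072
v 3.205 3.379 -1.067
v 2.229 3.52 -0.628
v 2.752 3.926 -2.02
v 3.189 3.825 -1.016
v 2.57 4.319 -1.901
v 3.007 4.218 -0.897
v 2.253 4.591 -1.736
v 2.691 4.49 -0.732
v 1.857 4.695 -1.553
v 2.294 4.595 -0.549
v 1.449 4.614 -1.383
v 1.886 4.513 -0.379
v 1.1 4.361 -1.257
v 1.538 4.26 -0.253
v 0.871 3.98 -1.195
v 1.309 3.879 -0.191
v 0.801 3.536 -1.209
v 1.238 3.435 -0.205
v 0.902 3.107 -1.296
v 1.34 3.007 -0.292
v 1.157 2.767 -1.441
v 1.594 2.667 -0.437
v 1.522 2.575 -1.62
v 1.959 2.474 -0.615
v 1.933 2.563 -1.8
v 2.37 2.462 -0.796
v 2.319 2.734 -1.951
v 2.757 2.633 -0.947
v 2.615 3.058 -2.047
v 3.052 2.958 -1.043
v -1.055 -3.05 2.004
v -0.163 -2.5 1.943
v 0.267 -2.999 3.735
v -0.625 -3.55 3.796
v -0.469 -2.185 2.104
v -0.038 -2.685 3.897
v -0.891 -2.042 2.245
v -0.46 -2.541 4.038
v -1.345 -2.098 2.339
v -0.914 -2.598 4.131
v -1.742 -2.343 2.366
v -1.311 -2.843 4.158
v -2.003 -2.728 2.321
v -1.572 -3.228 4.114
v -2.076 -3.177 2.214
v -1.646 -3.677 4.006
v -1.947 -3.601 2.065
v -1.517 -4.1 3.857
v -1.642 -3.915 1.903
v -1.211 -4.415 3.696
v -1.22 -4.059 1.762
v -0.789 -4.558 3.555
v -0.766 -4.002 1.669
v -0.335 -4.502 3.461
v -0.369 -3.757 1.642
v 0.062 -4.257 3.434
v -0.108 -3.372 1.686
v 0.323 -3.872 3.479
v -0.034 -2.923 1.794
v 0.396 -3.423 3.586
f 2 1 5
f 2 5 3
f 3 5 6
f 3 6 4
f 5 1 7
f 5 7 6
f 6 7 8
f 6 8 4
f 7 1 9
f 7 9 8
f 8 9 10
f 8 10 4
f 9 1 11
f 9 11 10
f 10 11 12
f 10 12 4
f 11 1 13
f 11 13 12
f 12 13 14
f 12 14 4
f 13 1 15
f 13 15 14
f 14 15 16
f 14 16 4
f 15 1 17
f 15 17 16
f 16 17 18
f 16 18 4
f 17 1 19
f 17 19 18
f 18 19 20
f 18 20 4
f 19 1 21
f 19 21 20
f 20 21 22
f 20 22 4
f 21 1 23
f 21 23 22
f 22 23 24
f 22 24 4
f 23 1 25
f 23 25 24
f 24 25 26
f 24 26 4
f 25 1 27
f 25 27 26
f 26 27 28
f 26 28 4
f 27 1 29
f 27 29 28
f 28 29 30
f 28 30 4
f 29 1 31
f 29 31 30
f 30 31 32
f 30 32 4
f 31 1 2
f 31 2 32
f 32 2 3
f 32 3 4
f 34 33 37
f 34 37 35
f 35 37 38
f 35 38 36
f 37 33 39
f 37 39 38
f 38 39 40
f 38 40 36
f 39 33 41
f 39 41 40
f 40 41 42
f 40 42 36
f 41 33 43
f 41 43 42
f 42 43 44
f 42 44 36
f 43 33 45
f 43 45 44
f 44 45 46
f 44 46 36
f 45 33 47
f 45 47 46
f 46 47 48
f 46 48 36
f 47 33 49
f 47 49 48
f 48 49 50
f 48 50 36
f 49 33 51
f 49 51 50
f 50 51 52
f 50 52 36
f 51 33 53
f 51 53 52
f 52 53 54
f 52 54 36
f 53 33 55
f 53 55 54
f 54 55 56
f 54 56 36
f 55 33 57
f 55 57 56
f 56 57 58
f 56 58 36
f 57 33 59
f 57 59 58
f 58 59 60
f 58 60 36
f 59 33 61
f 59 61 60
f 60 61 62
f 60 62 36
f 61 33 34
f 61 34 62
f 62 34 35
f 62 35 36



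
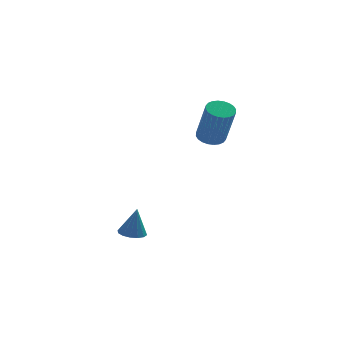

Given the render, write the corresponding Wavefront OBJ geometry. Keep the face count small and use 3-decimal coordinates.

v 1.061 2.236 0.915
v 1.51 2.745 1.037
v 1.848 1.974 3.026
v 1.399 1.464 2.905
v 1.28 2.858 1.119
v 1.617 2.086 3.109
v 1.016 2.875 1.171
v 1.353 2.104 3.16
v 0.759 2.795 1.184
v 1.097 2.024 3.173
v 0.548 2.63 1.155
v 0.886 1.859 3.145
v 0.416 2.405 1.091
v 0.753 1.634 3.08
v 0.381 2.154 0.999
v 0.719 1.383 2.988
v 0.45 1.915 0.895
v 0.788 1.144 2.884
v 0.612 1.726 0.794
v 0.95 0.955 2.783
v 0.843 1.614 0.711
v 1.18 0.842 2.701
v 1.107 1.596 0.66
v 1.444 0.825 2.649
v 1.363 1.676 0.647
v 1.701 0.905 2.636
v 1.574 1.841 0.675
v 1.912 1.07 2.665
v 1.707 2.066 0.74
v 2.044 1.295 2.729
v 1.741 2.317 0.832
v 2.079 1.546 2.821
v 1.672 2.556 0.936
v 2.01 1.785 2.925
v -2.625 0.494 -4.136
v -2.174 0.968 -4.224
v -2.395 0.546 -2.684
v -2.47 1.134 -4.183
v -2.807 1.129 -4.129
v -3.095 0.953 -4.077
v -3.258 0.655 -4.041
v -3.251 0.313 -4.03
v -3.076 0.02 -4.047
v -2.78 -0.146 -4.088
v -2.443 -0.14 -4.142
v -2.154 0.035 -4.194
v -1.992 0.334 -4.23
v -1.999 0.675 -4.241
f 2 1 5
f 2 5 3
f 3 5 6
f 3 6 4
f 5 1 7
f 5 7 6
f 6 7 8
f 6 8 4
f 7 1 9
f 7 9 8
f 8 9 10
f 8 10 4
f 9 1 11
f 9 11 10
f 10 11 12
f 10 12 4
f 11 1 13
f 11 13 12
f 12 13 14
f 12 14 4
f 13 1 15
f 13 15 14
f 14 15 16
f 14 16 4
f 15 1 17
f 15 17 16
f 16 17 18
f 16 18 4
f 17 1 19
f 17 19 18
f 18 19 20
f 18 20 4
f 19 1 21
f 19 21 20
f 20 21 22
f 20 22 4
f 21 1 23
f 21 23 22
f 22 23 24
f 22 24 4
f 23 1 25
f 23 25 24
f 24 25 26
f 24 26 4
f 25 1 27
f 25 27 26
f 26 27 28
f 26 28 4
f 27 1 29
f 27 29 28
f 28 29 30
f 28 30 4
f 29 1 31
f 29 31 30
f 30 31 32
f 30 32 4
f 31 1 33
f 31 33 32
f 32 33 34
f 32 34 4
f 33 1 2
f 33 2 34
f 34 2 3
f 34 3 4
f 36 35 38
f 36 38 37
f 38 35 39
f 38 39 37
f 39 35 40
f 39 40 37
f 40 35 41
f 40 41 37
f 41 35 42
f 41 42 37
f 42 35 43
f 42 43 37
f 43 35 44
f 43 44 37
f 44 35 45
f 44 45 37
f 45 35 46
f 45 46 37
f 46 35 47
f 46 47 37
f 47 35 48
f 47 48 37
f 48 35 36
f 48 36 37



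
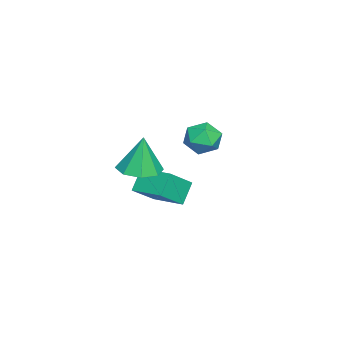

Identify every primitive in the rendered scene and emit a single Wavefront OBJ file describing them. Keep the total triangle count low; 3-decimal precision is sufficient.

v 1.462 0.357 1.577
v 1.951 -0.225 1.985
v 1.189 -0.575 0.575
v 1.678 -1.157 0.983
v 0.927 -0.907 1.326
v 1.096 -0.331 1.945
v 2.044 -0.469 0.615
v 2.213 0.107 1.234
v 2.31 -0.735 1.39
v 1.62 -1.006 1.83
v 1.52 0.206 0.73
v 0.83 -0.065 1.17
v 2.064 -2.845 -0.451
v 2.986 -2.543 -0.454
v 2.016 -2.675 1.291
v 2.504 -1.983 -0.522
v 1.764 -1.928 -0.548
v 1.2 -2.41 -0.517
v 1.142 -3.146 -0.447
v 1.625 -3.707 -0.379
v 2.364 -3.762 -0.353
v 2.928 -3.28 -0.384
v -2.577 -3.397 -4.839
v -3.342 -3.173 -3.903
v -1.833 -1.959 -4.576
v -2.598 -1.735 -3.639
v -1.562 -4.105 -3.841
v -2.327 -3.881 -2.904
v -0.818 -2.667 -3.577
v -1.583 -2.443 -2.641
f 1 12 6
f 1 6 2
f 1 2 8
f 1 8 11
f 1 11 12
f 2 6 10
f 6 12 5
f 12 11 3
f 11 8 7
f 8 2 9
f 4 10 5
f 4 5 3
f 4 3 7
f 4 7 9
f 4 9 10
f 5 10 6
f 3 5 12
f 7 3 11
f 9 7 8
f 10 9 2
f 14 13 16
f 14 16 15
f 16 13 17
f 16 17 15
f 17 13 18
f 17 18 15
f 18 13 19
f 18 19 15
f 19 13 20
f 19 20 15
f 20 13 21
f 20 21 15
f 21 13 22
f 21 22 15
f 22 13 14
f 22 14 15
f 24 26 23
f 27 24 23
f 23 26 25
f 25 27 23
f 24 30 26
f 28 24 27
f 28 30 24
f 26 30 25
f 29 27 25
f 25 30 29
f 29 28 27
f 30 28 29



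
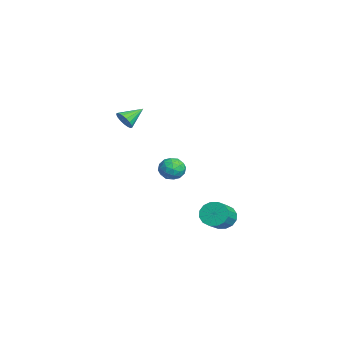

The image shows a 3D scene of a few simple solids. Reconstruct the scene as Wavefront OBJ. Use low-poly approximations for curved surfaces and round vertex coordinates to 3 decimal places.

v 3.094 -3.352 3.44
v 3.376 -3.038 3.103
v 2.686 -2.448 3.94
v 3.151 -3.072 2.982
v 2.913 -3.17 2.965
v 2.716 -3.31 3.057
v 2.606 -3.46 3.237
v 2.607 -3.584 3.463
v 2.72 -3.656 3.684
v 2.919 -3.657 3.849
v 3.158 -3.589 3.921
v 3.382 -3.466 3.882
v 3.54 -3.317 3.742
v 3.596 -3.176 3.533
v 3.537 -3.075 3.302
v 1.488 -0.312 -0.435
v 1.699 -0.639 -0.997
v 1.241 -1.281 0.037
v 1.452 -1.608 -0.525
v 1.905 -1.288 -0.126
v 2.057 -0.689 -0.417
v 0.883 -1.231 -0.543
v 1.035 -0.632 -0.834
v 1.325 -1.207 -1.063
v 1.957 -1.242 -0.806
v 0.983 -0.678 -0.154
v 1.615 -0.713 0.103
v 1.615 -0.39 -0.757
v 1.325 -1.53 -0.203
v 1.591 -1.342 0.032
v 1.715 -1.534 -0.298
v 1.826 -0.42 -0.417
v 1.95 -0.612 -0.747
v 2.071 -0.993 -0.235
v 0.99 -1.308 -0.213
v 1.114 -1.5 -0.543
v 1.225 -0.386 -0.662
v 1.349 -0.578 -0.992
v 0.869 -0.927 -0.725
v 1.519 -0.916 -1.127
v 1.374 -1.486 -0.849
v 1.039 -1.265 -0.86
v 1.129 -0.912 -1.031
v 1.89 -0.937 -0.975
v 1.746 -1.507 -0.698
v 2.012 -1.319 -0.463
v 2.101 -0.966 -0.635
v 1.671 -1.271 -1.014
v 1.194 -0.413 -0.262
v 1.05 -0.983 0.015
v 0.839 -0.954 -0.325
v 0.928 -0.601 -0.497
v 1.566 -0.434 -0.111
v 1.421 -1.004 0.167
v 1.811 -1.008 0.071
v 1.901 -0.655 -0.1
v 1.269 -0.649 0.054
v 2.967 1.131 -3.049
v 3.371 1.713 -3.095
v 4.257 1.151 -2.416
v 3.853 0.569 -2.371
v 3.169 1.761 -2.791
v 4.056 1.199 -2.113
v 2.913 1.64 -2.557
v 3.8 1.077 -1.879
v 2.671 1.383 -2.454
v 3.558 0.82 -1.776
v 2.509 1.058 -2.511
v 3.396 0.495 -1.833
v 2.469 0.753 -2.712
v 3.356 0.19 -2.034
v 2.563 0.549 -3.004
v 3.449 -0.013 -2.325
v 2.764 0.501 -3.307
v 3.651 -0.061 -2.629
v 3.02 0.623 -3.541
v 3.907 0.06 -2.863
v 3.262 0.88 -3.644
v 4.149 0.317 -2.966
v 3.424 1.205 -3.587
v 4.311 0.642 -2.909
v 3.464 1.51 -3.386
v 4.351 0.947 -2.708
f 2 1 4
f 2 4 3
f 4 1 5
f 4 5 3
f 5 1 6
f 5 6 3
f 6 1 7
f 6 7 3
f 7 1 8
f 7 8 3
f 8 1 9
f 8 9 3
f 9 1 10
f 9 10 3
f 10 1 11
f 10 11 3
f 11 1 12
f 11 12 3
f 12 1 13
f 12 13 3
f 13 1 14
f 13 14 3
f 14 1 15
f 14 15 3
f 15 1 2
f 15 2 3
f 16 53 32
f 53 27 56
f 32 56 21
f 53 56 32
f 16 32 28
f 32 21 33
f 28 33 17
f 32 33 28
f 16 28 37
f 28 17 38
f 37 38 23
f 28 38 37
f 16 37 49
f 37 23 52
f 49 52 26
f 37 52 49
f 16 49 53
f 49 26 57
f 53 57 27
f 49 57 53
f 17 33 44
f 33 21 47
f 44 47 25
f 33 47 44
f 21 56 34
f 56 27 55
f 34 55 20
f 56 55 34
f 27 57 54
f 57 26 50
f 54 50 18
f 57 50 54
f 26 52 51
f 52 23 39
f 51 39 22
f 52 39 51
f 23 38 43
f 38 17 40
f 43 40 24
f 38 40 43
f 19 45 31
f 45 25 46
f 31 46 20
f 45 46 31
f 19 31 29
f 31 20 30
f 29 30 18
f 31 30 29
f 19 29 36
f 29 18 35
f 36 35 22
f 29 35 36
f 19 36 41
f 36 22 42
f 41 42 24
f 36 42 41
f 19 41 45
f 41 24 48
f 45 48 25
f 41 48 45
f 20 46 34
f 46 25 47
f 34 47 21
f 46 47 34
f 18 30 54
f 30 20 55
f 54 55 27
f 30 55 54
f 22 35 51
f 35 18 50
f 51 50 26
f 35 50 51
f 24 42 43
f 42 22 39
f 43 39 23
f 42 39 43
f 25 48 44
f 48 24 40
f 44 40 17
f 48 40 44
f 59 58 62
f 59 62 60
f 60 62 63
f 60 63 61
f 62 58 64
f 62 64 63
f 63 64 65
f 63 65 61
f 64 58 66
f 64 66 65
f 65 66 67
f 65 67 61
f 66 58 68
f 66 68 67
f 67 68 69
f 67 69 61
f 68 58 70
f 68 70 69
f 69 70 71
f 69 71 61
f 70 58 72
f 70 72 71
f 71 72 73
f 71 73 61
f 72 58 74
f 72 74 73
f 73 74 75
f 73 75 61
f 74 58 76
f 74 76 75
f 75 76 77
f 75 77 61
f 76 58 78
f 76 78 77
f 77 78 79
f 77 79 61
f 78 58 80
f 78 80 79
f 79 80 81
f 79 81 61
f 80 58 82
f 80 82 81
f 81 82 83
f 81 83 61
f 82 58 59
f 82 59 83
f 83 59 60
f 83 60 61



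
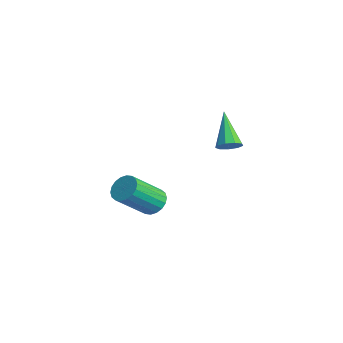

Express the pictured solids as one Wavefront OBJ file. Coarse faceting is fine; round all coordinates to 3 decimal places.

v 1.248 2.168 -1.335
v 1.592 2.549 -1.11
v 0.012 2.532 -0.065
v 1.368 2.713 -1.375
v 1.089 2.622 -1.621
v 0.884 2.319 -1.733
v 0.85 1.944 -1.659
v 1.002 1.675 -1.434
v 1.269 1.636 -1.162
v 1.527 1.846 -0.971
v 1.654 2.206 -0.951
v 3.217 -2.005 -2.339
v 3.597 -1.626 -1.99
v 3.782 -2.915 -0.792
v 3.403 -3.295 -1.141
v 3.338 -1.568 -1.888
v 3.523 -2.857 -0.689
v 3.054 -1.597 -1.875
v 3.24 -2.886 -0.676
v 2.804 -1.706 -1.954
v 2.989 -2.995 -0.755
v 2.635 -1.875 -2.109
v 2.82 -3.164 -0.91
v 2.581 -2.069 -2.31
v 2.766 -3.359 -1.111
v 2.654 -2.251 -2.517
v 2.839 -3.541 -1.318
v 2.838 -2.385 -2.688
v 3.023 -3.674 -1.49
v 3.097 -2.443 -2.791
v 3.282 -3.732 -1.592
v 3.38 -2.414 -2.804
v 3.566 -3.703 -1.605
v 3.631 -2.305 -2.725
v 3.816 -3.594 -1.526
v 3.8 -2.136 -2.57
v 3.985 -3.425 -1.371
v 3.854 -1.941 -2.369
v 4.039 -3.231 -1.17
v 3.781 -1.759 -2.162
v 3.966 -3.049 -0.963
f 2 1 4
f 2 4 3
f 4 1 5
f 4 5 3
f 5 1 6
f 5 6 3
f 6 1 7
f 6 7 3
f 7 1 8
f 7 8 3
f 8 1 9
f 8 9 3
f 9 1 10
f 9 10 3
f 10 1 11
f 10 11 3
f 11 1 2
f 11 2 3
f 13 12 16
f 13 16 14
f 14 16 17
f 14 17 15
f 16 12 18
f 16 18 17
f 17 18 19
f 17 19 15
f 18 12 20
f 18 20 19
f 19 20 21
f 19 21 15
f 20 12 22
f 20 22 21
f 21 22 23
f 21 23 15
f 22 12 24
f 22 24 23
f 23 24 25
f 23 25 15
f 24 12 26
f 24 26 25
f 25 26 27
f 25 27 15
f 26 12 28
f 26 28 27
f 27 28 29
f 27 29 15
f 28 12 30
f 28 30 29
f 29 30 31
f 29 31 15
f 30 12 32
f 30 32 31
f 31 32 33
f 31 33 15
f 32 12 34
f 32 34 33
f 33 34 35
f 33 35 15
f 34 12 36
f 34 36 35
f 35 36 37
f 35 37 15
f 36 12 38
f 36 38 37
f 37 38 39
f 37 39 15
f 38 12 40
f 38 40 39
f 39 40 41
f 39 41 15
f 40 12 13
f 40 13 41
f 41 13 14
f 41 14 15



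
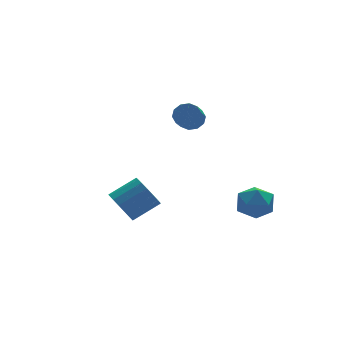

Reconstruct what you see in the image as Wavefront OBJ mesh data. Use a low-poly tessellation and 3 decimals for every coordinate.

v 3.335 3.739 -1.063
v 3.791 3.156 -1.237
v 3.281 2.558 -0.571
v 2.825 3.141 -0.397
v 3.985 3.39 -0.878
v 3.474 2.792 -0.213
v 3.93 3.757 -0.59
v 3.42 3.159 0.075
v 3.648 4.117 -0.483
v 3.138 3.519 0.183
v 3.247 4.333 -0.597
v 2.737 3.735 0.069
v 2.879 4.322 -0.889
v 2.369 3.724 -0.223
v 2.686 4.088 -1.247
v 2.175 3.49 -0.582
v 2.74 3.721 -1.535
v 2.23 3.123 -0.87
v 3.022 3.361 -1.643
v 2.512 2.763 -0.977
v 3.423 3.145 -1.529
v 2.913 2.547 -0.863
v 4.216 -2.211 -3.136
v 4.837 -3.068 -3.313
v 3.003 -2.872 -4.187
v 3.624 -3.729 -4.364
v 3.18 -3.578 -3.399
v 3.93 -3.17 -2.75
v 3.91 -2.77 -4.75
v 4.66 -2.362 -4.101
v 4.648 -3.413 -4.311
v 4.196 -3.913 -3.476
v 3.644 -2.027 -4.024
v 3.192 -2.527 -3.189
v -2.209 -0.759 -3.958
v -1.75 -1.173 -4.731
v -0.293 -1.156 -3.875
v -0.751 -0.741 -3.102
v -1.709 -0.708 -4.811
v -0.251 -0.691 -3.955
v -1.782 -0.255 -4.695
v -0.324 -0.237 -3.84
v -1.953 0.084 -4.411
v -0.496 0.101 -3.555
v -2.182 0.229 -4.023
v -0.725 0.246 -3.167
v -2.418 0.148 -3.619
v -0.961 0.165 -2.764
v -2.606 -0.141 -3.294
v -1.148 -0.123 -2.438
v -2.702 -0.571 -3.121
v -1.245 -0.554 -2.265
v -2.686 -1.044 -3.139
v -1.229 -1.027 -2.283
v -2.56 -1.452 -3.345
v -1.103 -1.435 -2.489
v -2.354 -1.701 -3.691
v -0.897 -1.684 -2.836
v -2.114 -1.734 -4.099
v -0.657 -1.717 -3.243
v -1.896 -1.544 -4.474
v -0.439 -1.526 -3.618
f 2 1 5
f 2 5 3
f 3 5 6
f 3 6 4
f 5 1 7
f 5 7 6
f 6 7 8
f 6 8 4
f 7 1 9
f 7 9 8
f 8 9 10
f 8 10 4
f 9 1 11
f 9 11 10
f 10 11 12
f 10 12 4
f 11 1 13
f 11 13 12
f 12 13 14
f 12 14 4
f 13 1 15
f 13 15 14
f 14 15 16
f 14 16 4
f 15 1 17
f 15 17 16
f 16 17 18
f 16 18 4
f 17 1 19
f 17 19 18
f 18 19 20
f 18 20 4
f 19 1 21
f 19 21 20
f 20 21 22
f 20 22 4
f 21 1 2
f 21 2 22
f 22 2 3
f 22 3 4
f 23 34 28
f 23 28 24
f 23 24 30
f 23 30 33
f 23 33 34
f 24 28 32
f 28 34 27
f 34 33 25
f 33 30 29
f 30 24 31
f 26 32 27
f 26 27 25
f 26 25 29
f 26 29 31
f 26 31 32
f 27 32 28
f 25 27 34
f 29 25 33
f 31 29 30
f 32 31 24
f 36 35 39
f 36 39 37
f 37 39 40
f 37 40 38
f 39 35 41
f 39 41 40
f 40 41 42
f 40 42 38
f 41 35 43
f 41 43 42
f 42 43 44
f 42 44 38
f 43 35 45
f 43 45 44
f 44 45 46
f 44 46 38
f 45 35 47
f 45 47 46
f 46 47 48
f 46 48 38
f 47 35 49
f 47 49 48
f 48 49 50
f 48 50 38
f 49 35 51
f 49 51 50
f 50 51 52
f 50 52 38
f 51 35 53
f 51 53 52
f 52 53 54
f 52 54 38
f 53 35 55
f 53 55 54
f 54 55 56
f 54 56 38
f 55 35 57
f 55 57 56
f 56 57 58
f 56 58 38
f 57 35 59
f 57 59 58
f 58 59 60
f 58 60 38
f 59 35 61
f 59 61 60
f 60 61 62
f 60 62 38
f 61 35 36
f 61 36 62
f 62 36 37
f 62 37 38



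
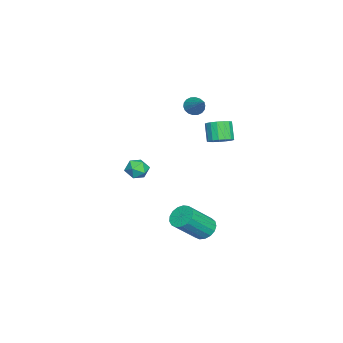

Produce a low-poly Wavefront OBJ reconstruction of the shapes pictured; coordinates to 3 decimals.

v 1.019 3.978 1.551
v 1.64 3.669 1.862
v 0.982 3.393 2.901
v 0.361 3.702 2.589
v 1.655 4.017 1.964
v 0.997 3.742 3.003
v 1.525 4.357 1.972
v 0.867 4.081 3.011
v 1.279 4.61 1.883
v 0.621 4.334 2.922
v 0.973 4.718 1.718
v 0.315 4.442 2.757
v 0.678 4.656 1.515
v 0.02 4.381 2.553
v 0.461 4.439 1.32
v -0.197 4.164 2.358
v 0.372 4.117 1.177
v -0.286 3.841 2.216
v 0.431 3.762 1.121
v -0.227 3.486 2.159
v 0.624 3.457 1.162
v -0.034 3.181 2.201
v 0.909 3.271 1.293
v 0.25 2.996 2.332
v 1.218 3.247 1.483
v 0.56 2.972 2.521
v 1.482 3.391 1.688
v 0.824 3.115 2.727
v -0.96 2.004 3.037
v -0.55 2.03 2.533
v 0.22 2.856 4.043
v -0.702 2.275 2.505
v -0.906 2.465 2.582
v -1.12 2.565 2.749
v -1.302 2.553 2.973
v -1.417 2.433 3.21
v -1.442 2.227 3.412
v -1.371 1.978 3.54
v -1.218 1.733 3.568
v -1.015 1.543 3.491
v -0.801 1.443 3.324
v -0.618 1.455 3.1
v -0.503 1.575 2.863
v -0.479 1.781 2.661
v -0.008 -0.824 -1.933
v 0.648 -0.506 -2.203
v 0.632 -1.334 -0.977
v 1.288 -1.016 -1.247
v 0.731 -0.563 -0.948
v 0.335 -0.248 -1.539
v 0.945 -1.592 -1.641
v 0.549 -1.277 -2.232
v 1.238 -0.981 -2.022
v 1.105 -0.345 -1.594
v 0.175 -1.495 -1.586
v 0.042 -0.859 -1.158
v 2.586 3.452 -4.696
v 3.006 4.13 -4.553
v 4.173 3.086 -3.022
v 3.754 2.408 -3.164
v 2.706 4.153 -4.308
v 3.873 3.11 -2.777
v 2.378 4.016 -4.153
v 3.546 2.972 -2.621
v 2.099 3.749 -4.121
v 3.266 2.705 -2.59
v 1.931 3.414 -4.221
v 3.098 2.371 -2.69
v 1.913 3.088 -4.43
v 3.08 2.044 -2.899
v 2.049 2.845 -4.7
v 3.217 1.802 -3.169
v 2.309 2.741 -4.968
v 3.476 1.698 -3.437
v 2.632 2.8 -5.175
v 3.799 1.757 -3.643
v 2.945 3.008 -5.271
v 4.112 1.965 -3.74
v 3.175 3.318 -5.236
v 4.342 2.274 -3.705
v 3.271 3.658 -5.076
v 4.438 2.615 -3.545
v 3.21 3.951 -4.83
v 4.377 2.908 -3.299
f 2 1 5
f 2 5 3
f 3 5 6
f 3 6 4
f 5 1 7
f 5 7 6
f 6 7 8
f 6 8 4
f 7 1 9
f 7 9 8
f 8 9 10
f 8 10 4
f 9 1 11
f 9 11 10
f 10 11 12
f 10 12 4
f 11 1 13
f 11 13 12
f 12 13 14
f 12 14 4
f 13 1 15
f 13 15 14
f 14 15 16
f 14 16 4
f 15 1 17
f 15 17 16
f 16 17 18
f 16 18 4
f 17 1 19
f 17 19 18
f 18 19 20
f 18 20 4
f 19 1 21
f 19 21 20
f 20 21 22
f 20 22 4
f 21 1 23
f 21 23 22
f 22 23 24
f 22 24 4
f 23 1 25
f 23 25 24
f 24 25 26
f 24 26 4
f 25 1 27
f 25 27 26
f 26 27 28
f 26 28 4
f 27 1 2
f 27 2 28
f 28 2 3
f 28 3 4
f 30 29 32
f 30 32 31
f 32 29 33
f 32 33 31
f 33 29 34
f 33 34 31
f 34 29 35
f 34 35 31
f 35 29 36
f 35 36 31
f 36 29 37
f 36 37 31
f 37 29 38
f 37 38 31
f 38 29 39
f 38 39 31
f 39 29 40
f 39 40 31
f 40 29 41
f 40 41 31
f 41 29 42
f 41 42 31
f 42 29 43
f 42 43 31
f 43 29 44
f 43 44 31
f 44 29 30
f 44 30 31
f 45 56 50
f 45 50 46
f 45 46 52
f 45 52 55
f 45 55 56
f 46 50 54
f 50 56 49
f 56 55 47
f 55 52 51
f 52 46 53
f 48 54 49
f 48 49 47
f 48 47 51
f 48 51 53
f 48 53 54
f 49 54 50
f 47 49 56
f 51 47 55
f 53 51 52
f 54 53 46
f 58 57 61
f 58 61 59
f 59 61 62
f 59 62 60
f 61 57 63
f 61 63 62
f 62 63 64
f 62 64 60
f 63 57 65
f 63 65 64
f 64 65 66
f 64 66 60
f 65 57 67
f 65 67 66
f 66 67 68
f 66 68 60
f 67 57 69
f 67 69 68
f 68 69 70
f 68 70 60
f 69 57 71
f 69 71 70
f 70 71 72
f 70 72 60
f 71 57 73
f 71 73 72
f 72 73 74
f 72 74 60
f 73 57 75
f 73 75 74
f 74 75 76
f 74 76 60
f 75 57 77
f 75 77 76
f 76 77 78
f 76 78 60
f 77 57 79
f 77 79 78
f 78 79 80
f 78 80 60
f 79 57 81
f 79 81 80
f 80 81 82
f 80 82 60
f 81 57 83
f 81 83 82
f 82 83 84
f 82 84 60
f 83 57 58
f 83 58 84
f 84 58 59
f 84 59 60



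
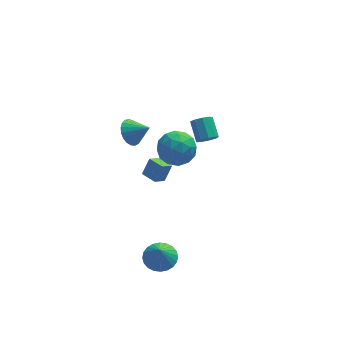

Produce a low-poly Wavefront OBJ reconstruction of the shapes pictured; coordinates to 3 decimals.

v 2.539 3.05 -1.221
v 3.197 3.034 -1.096
v 3.079 4.154 -0.334
v 2.421 4.17 -0.459
v 3.114 3.282 -1.473
v 2.997 4.402 -0.711
v 2.763 3.421 -1.732
v 2.645 4.541 -0.97
v 2.306 3.386 -1.752
v 2.189 4.507 -0.99
v 1.958 3.194 -1.523
v 1.841 4.315 -0.761
v 1.882 2.935 -1.153
v 1.765 4.055 -0.391
v 2.113 2.729 -0.815
v 1.996 3.849 -0.053
v 2.543 2.673 -0.667
v 2.426 3.794 0.095
v 2.971 2.794 -0.778
v 2.854 3.914 -0.016
v -0.697 1.797 -3.301
v -0.201 2.168 -2.356
v -1.27 2.641 -3.332
v -0.774 3.012 -2.387
v -0.066 2.208 -3.793
v 0.43 2.579 -2.848
v -0.639 3.052 -3.824
v -0.143 3.423 -2.879
v 1.317 3.141 -0.433
v 1.845 2.7 -1.427
v -0.425 2.54 -1.093
v 0.103 2.099 -2.087
v 0.298 1.575 -1.015
v 1.375 1.946 -0.607
v 0.045 3.294 -1.913
v 1.122 3.665 -1.505
v 1.059 2.794 -2.342
v 1.216 1.731 -1.787
v 0.204 3.509 -0.733
v 0.361 2.446 -0.178
v 1.734 2.973 -0.873
v -0.314 2.267 -1.647
v -0.199 1.959 -1.017
v 0.112 1.699 -1.602
v 1.457 2.53 -0.39
v 1.768 2.27 -0.975
v 0.859 1.609 -0.732
v -0.348 2.97 -1.545
v -0.037 2.71 -2.13
v 1.308 3.541 -0.918
v 1.619 3.281 -1.503
v 0.561 3.631 -1.788
v 1.582 2.769 -1.994
v 0.559 2.416 -2.382
v 0.525 3.119 -2.28
v 1.157 3.337 -2.04
v 1.674 2.144 -1.668
v 0.651 1.792 -2.055
v 0.765 1.483 -1.425
v 1.398 1.701 -1.186
v 1.213 2.2 -2.205
v 0.769 3.448 -0.465
v -0.254 3.096 -0.852
v 0.022 3.539 -1.334
v 0.655 3.757 -1.095
v 0.861 2.824 -0.138
v -0.162 2.471 -0.526
v 0.263 1.903 -0.48
v 0.895 2.121 -0.24
v 0.207 3.04 -0.315
v -1.422 -3.69 -4.237
v -0.496 -3.492 -4.082
v -1.538 -4.07 -3.063
v -0.656 -3.166 -3.992
v -0.933 -2.919 -3.939
v -1.285 -2.79 -3.932
v -1.657 -2.798 -3.971
v -1.994 -2.941 -4.05
v -2.244 -3.198 -4.158
v -2.368 -3.531 -4.278
v -2.349 -3.887 -4.392
v -2.189 -4.213 -4.482
v -1.912 -4.46 -4.535
v -1.56 -4.589 -4.543
v -1.188 -4.581 -4.504
v -0.851 -4.438 -4.424
v -0.601 -4.181 -4.316
v -0.477 -3.848 -4.196
v -2.277 -0.025 3.523
v -1.943 -0.421 2.85
v -1.363 -0.535 4.277
v -1.77 -0.113 2.847
v -1.684 0.21 2.962
v -1.701 0.493 3.174
v -1.818 0.685 3.446
v -2.014 0.756 3.731
v -2.256 0.69 3.981
v -2.501 0.502 4.151
v -2.708 0.222 4.213
v -2.84 -0.101 4.156
v -2.875 -0.411 3.989
v -2.807 -0.654 3.742
v -2.647 -0.788 3.456
v -2.423 -0.791 3.183
v -2.174 -0.661 2.968
f 2 1 5
f 2 5 3
f 3 5 6
f 3 6 4
f 5 1 7
f 5 7 6
f 6 7 8
f 6 8 4
f 7 1 9
f 7 9 8
f 8 9 10
f 8 10 4
f 9 1 11
f 9 11 10
f 10 11 12
f 10 12 4
f 11 1 13
f 11 13 12
f 12 13 14
f 12 14 4
f 13 1 15
f 13 15 14
f 14 15 16
f 14 16 4
f 15 1 17
f 15 17 16
f 16 17 18
f 16 18 4
f 17 1 19
f 17 19 18
f 18 19 20
f 18 20 4
f 19 1 2
f 19 2 20
f 20 2 3
f 20 3 4
f 22 24 21
f 25 22 21
f 21 24 23
f 23 25 21
f 22 28 24
f 26 22 25
f 26 28 22
f 24 28 23
f 27 25 23
f 23 28 27
f 27 26 25
f 28 26 27
f 29 66 45
f 66 40 69
f 45 69 34
f 66 69 45
f 29 45 41
f 45 34 46
f 41 46 30
f 45 46 41
f 29 41 50
f 41 30 51
f 50 51 36
f 41 51 50
f 29 50 62
f 50 36 65
f 62 65 39
f 50 65 62
f 29 62 66
f 62 39 70
f 66 70 40
f 62 70 66
f 30 46 57
f 46 34 60
f 57 60 38
f 46 60 57
f 34 69 47
f 69 40 68
f 47 68 33
f 69 68 47
f 40 70 67
f 70 39 63
f 67 63 31
f 70 63 67
f 39 65 64
f 65 36 52
f 64 52 35
f 65 52 64
f 36 51 56
f 51 30 53
f 56 53 37
f 51 53 56
f 32 58 44
f 58 38 59
f 44 59 33
f 58 59 44
f 32 44 42
f 44 33 43
f 42 43 31
f 44 43 42
f 32 42 49
f 42 31 48
f 49 48 35
f 42 48 49
f 32 49 54
f 49 35 55
f 54 55 37
f 49 55 54
f 32 54 58
f 54 37 61
f 58 61 38
f 54 61 58
f 33 59 47
f 59 38 60
f 47 60 34
f 59 60 47
f 31 43 67
f 43 33 68
f 67 68 40
f 43 68 67
f 35 48 64
f 48 31 63
f 64 63 39
f 48 63 64
f 37 55 56
f 55 35 52
f 56 52 36
f 55 52 56
f 38 61 57
f 61 37 53
f 57 53 30
f 61 53 57
f 72 71 74
f 72 74 73
f 74 71 75
f 74 75 73
f 75 71 76
f 75 76 73
f 76 71 77
f 76 77 73
f 77 71 78
f 77 78 73
f 78 71 79
f 78 79 73
f 79 71 80
f 79 80 73
f 80 71 81
f 80 81 73
f 81 71 82
f 81 82 73
f 82 71 83
f 82 83 73
f 83 71 84
f 83 84 73
f 84 71 85
f 84 85 73
f 85 71 86
f 85 86 73
f 86 71 87
f 86 87 73
f 87 71 88
f 87 88 73
f 88 71 72
f 88 72 73
f 90 89 92
f 90 92 91
f 92 89 93
f 92 93 91
f 93 89 94
f 93 94 91
f 94 89 95
f 94 95 91
f 95 89 96
f 95 96 91
f 96 89 97
f 96 97 91
f 97 89 98
f 97 98 91
f 98 89 99
f 98 99 91
f 99 89 100
f 99 100 91
f 100 89 101
f 100 101 91
f 101 89 102
f 101 102 91
f 102 89 103
f 102 103 91
f 103 89 104
f 103 104 91
f 104 89 105
f 104 105 91
f 105 89 90
f 105 90 91



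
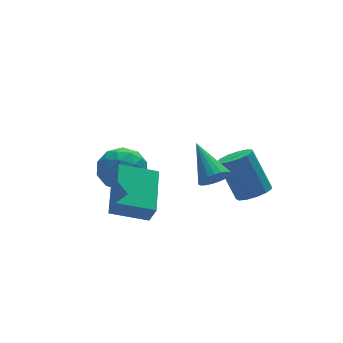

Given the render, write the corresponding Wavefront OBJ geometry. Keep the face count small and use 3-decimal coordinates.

v -1.423 -4.23 2.424
v -0.918 -4.01 2.1
v -1.457 -2.75 3.376
v -1.121 -3.921 1.953
v -1.376 -3.885 1.888
v -1.64 -3.908 1.916
v -1.866 -3.987 2.031
v -2.016 -4.109 2.215
v -2.063 -4.251 2.435
v -2 -4.39 2.653
v -1.837 -4.501 2.831
v -1.602 -4.565 2.94
v -1.337 -4.572 2.959
v -1.087 -4.519 2.886
v -0.894 -4.416 2.733
v -0.794 -4.282 2.526
v -0.802 -4.138 2.303
v -4.606 -2.002 -0.001
v -4.467 -2.349 0.762
v -3.687 -0.205 0.647
v -3.547 -0.552 1.41
v -3.233 -2.528 -0.49
v -3.093 -2.875 0.273
v -2.313 -0.731 0.158
v -2.174 -1.078 0.921
v -3.349 1.483 0.448
v -2.65 1.442 -0.322
v -3.21 -0.182 0.662
v -2.511 -0.223 -0.108
v -2.268 0.239 0.793
v -2.353 1.268 0.661
v -3.507 -0.008 -0.321
v -3.592 1.021 -0.453
v -2.747 0.521 -0.797
v -1.981 0.673 -0.108
v -3.879 0.587 0.448
v -3.113 0.739 1.137
v -3.012 1.609 0.044
v -2.848 -0.349 0.296
v -2.705 -0.077 0.825
v -2.294 -0.101 0.373
v -2.838 1.506 0.622
v -2.426 1.482 0.169
v -2.202 0.775 0.825
v -3.434 -0.222 0.171
v -3.022 -0.246 -0.282
v -3.566 1.361 -0.033
v -3.155 1.337 -0.485
v -3.658 0.485 -0.485
v -2.657 1.043 -0.687
v -2.576 0.065 -0.561
v -3.161 0.191 -0.687
v -3.212 0.796 -0.764
v -2.207 1.133 -0.283
v -2.126 0.154 -0.157
v -1.983 0.426 0.373
v -2.033 1.03 0.295
v -2.264 0.591 -0.562
v -3.734 1.106 0.497
v -3.653 0.127 0.623
v -3.827 0.23 0.045
v -3.877 0.834 -0.033
v -3.284 1.195 0.901
v -3.203 0.217 1.027
v -2.648 0.464 1.104
v -2.699 1.069 1.027
v -3.596 0.669 0.902
v 0.585 -3.428 0.432
v 1.232 -3.111 0.409
v 0.861 -2.236 1.984
v 0.215 -2.552 2.008
v 0.976 -2.865 0.212
v 0.606 -1.99 1.787
v 0.597 -2.797 0.085
v 0.227 -1.922 1.66
v 0.214 -2.93 0.068
v -0.156 -2.054 1.644
v -0.051 -3.22 0.167
v -0.422 -2.345 1.743
v -0.114 -3.577 0.35
v -0.485 -2.701 1.926
v 0.044 -3.886 0.56
v -0.326 -3.01 2.135
v 0.375 -4.049 0.728
v 0.005 -3.174 2.304
v 0.772 -4.016 0.803
v 0.402 -3.14 2.379
v 1.11 -3.795 0.76
v 0.74 -2.92 2.336
v 1.281 -3.458 0.613
v 0.911 -2.583 2.188
f 2 1 4
f 2 4 3
f 4 1 5
f 4 5 3
f 5 1 6
f 5 6 3
f 6 1 7
f 6 7 3
f 7 1 8
f 7 8 3
f 8 1 9
f 8 9 3
f 9 1 10
f 9 10 3
f 10 1 11
f 10 11 3
f 11 1 12
f 11 12 3
f 12 1 13
f 12 13 3
f 13 1 14
f 13 14 3
f 14 1 15
f 14 15 3
f 15 1 16
f 15 16 3
f 16 1 17
f 16 17 3
f 17 1 2
f 17 2 3
f 19 21 18
f 22 19 18
f 18 21 20
f 20 22 18
f 19 25 21
f 23 19 22
f 23 25 19
f 21 25 20
f 24 22 20
f 20 25 24
f 24 23 22
f 25 23 24
f 26 63 42
f 63 37 66
f 42 66 31
f 63 66 42
f 26 42 38
f 42 31 43
f 38 43 27
f 42 43 38
f 26 38 47
f 38 27 48
f 47 48 33
f 38 48 47
f 26 47 59
f 47 33 62
f 59 62 36
f 47 62 59
f 26 59 63
f 59 36 67
f 63 67 37
f 59 67 63
f 27 43 54
f 43 31 57
f 54 57 35
f 43 57 54
f 31 66 44
f 66 37 65
f 44 65 30
f 66 65 44
f 37 67 64
f 67 36 60
f 64 60 28
f 67 60 64
f 36 62 61
f 62 33 49
f 61 49 32
f 62 49 61
f 33 48 53
f 48 27 50
f 53 50 34
f 48 50 53
f 29 55 41
f 55 35 56
f 41 56 30
f 55 56 41
f 29 41 39
f 41 30 40
f 39 40 28
f 41 40 39
f 29 39 46
f 39 28 45
f 46 45 32
f 39 45 46
f 29 46 51
f 46 32 52
f 51 52 34
f 46 52 51
f 29 51 55
f 51 34 58
f 55 58 35
f 51 58 55
f 30 56 44
f 56 35 57
f 44 57 31
f 56 57 44
f 28 40 64
f 40 30 65
f 64 65 37
f 40 65 64
f 32 45 61
f 45 28 60
f 61 60 36
f 45 60 61
f 34 52 53
f 52 32 49
f 53 49 33
f 52 49 53
f 35 58 54
f 58 34 50
f 54 50 27
f 58 50 54
f 69 68 72
f 69 72 70
f 70 72 73
f 70 73 71
f 72 68 74
f 72 74 73
f 73 74 75
f 73 75 71
f 74 68 76
f 74 76 75
f 75 76 77
f 75 77 71
f 76 68 78
f 76 78 77
f 77 78 79
f 77 79 71
f 78 68 80
f 78 80 79
f 79 80 81
f 79 81 71
f 80 68 82
f 80 82 81
f 81 82 83
f 81 83 71
f 82 68 84
f 82 84 83
f 83 84 85
f 83 85 71
f 84 68 86
f 84 86 85
f 85 86 87
f 85 87 71
f 86 68 88
f 86 88 87
f 87 88 89
f 87 89 71
f 88 68 90
f 88 90 89
f 89 90 91
f 89 91 71
f 90 68 69
f 90 69 91
f 91 69 70
f 91 70 71

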